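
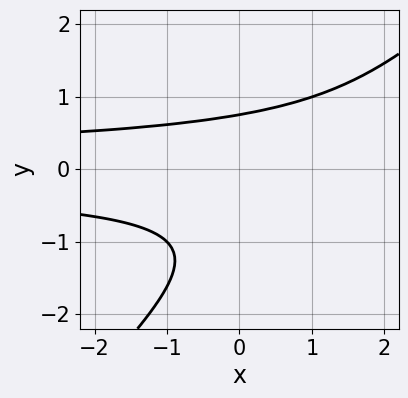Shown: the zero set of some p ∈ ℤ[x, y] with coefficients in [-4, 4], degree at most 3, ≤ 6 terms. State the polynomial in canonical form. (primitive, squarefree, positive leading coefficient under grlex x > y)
deg p = 3. No degree-2 curve has this shape.
Reading off the gridlines: the curve avoids every integer x-axis point in the box.
Solving for integer coefficients yields p as stated.

x*y^2 - y^3 - y^2 + 1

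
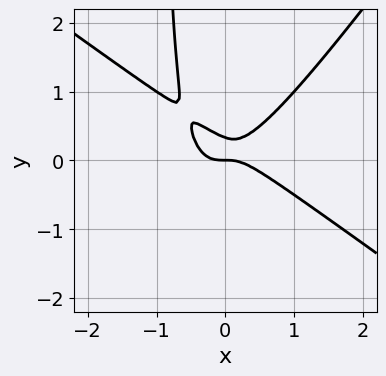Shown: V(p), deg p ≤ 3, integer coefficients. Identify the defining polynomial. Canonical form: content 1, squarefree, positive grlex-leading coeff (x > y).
3*x^3 + 2*x^2*y - 3*x*y^2 - 3*y^2 + y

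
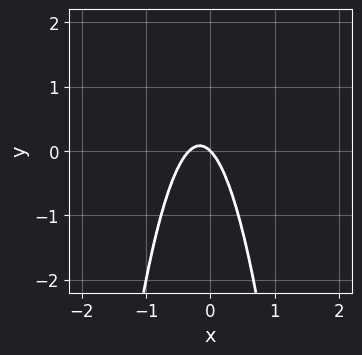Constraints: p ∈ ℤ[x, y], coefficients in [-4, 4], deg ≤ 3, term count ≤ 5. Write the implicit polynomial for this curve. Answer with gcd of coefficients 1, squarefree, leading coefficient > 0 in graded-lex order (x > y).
First, degree: a generic line meets the curve in up to 2 points, so deg p = 2.
Next, against the integer gridlines: one y-axis crossing is at y = 0; it crosses the x-axis at the gridline x = 0.
Finally, these observations pin down the coefficients.

3*x^2 + x + y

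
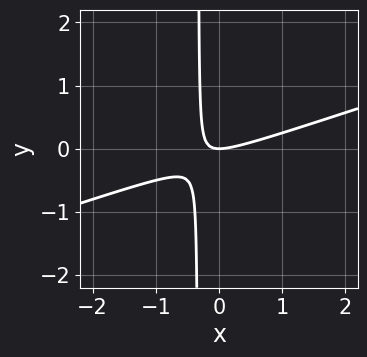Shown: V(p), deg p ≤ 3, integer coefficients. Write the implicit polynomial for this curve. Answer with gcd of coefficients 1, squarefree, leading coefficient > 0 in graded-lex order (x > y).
x^2 - 3*x*y - y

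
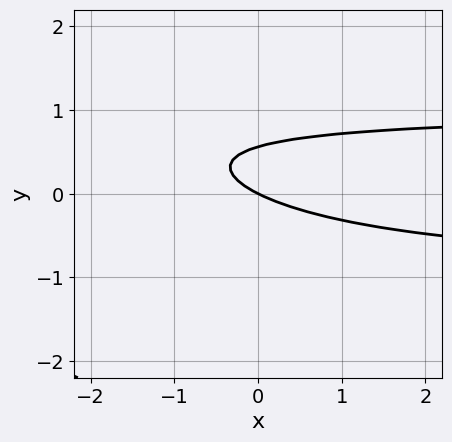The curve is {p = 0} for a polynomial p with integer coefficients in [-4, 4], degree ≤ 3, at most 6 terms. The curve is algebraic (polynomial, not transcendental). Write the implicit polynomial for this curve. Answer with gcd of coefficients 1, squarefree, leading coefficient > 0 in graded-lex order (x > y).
x*y^2 + y^3 + 3*y^2 - x - 2*y

1. Degree: the shape is more complex than any degree-2 curve, so deg p = 3.
2. From the axis intercepts and sections: it crosses the x-axis at the gridline x = 0; one y-axis crossing is at y = 0.
3. These observations pin down the coefficients.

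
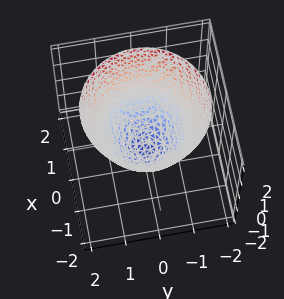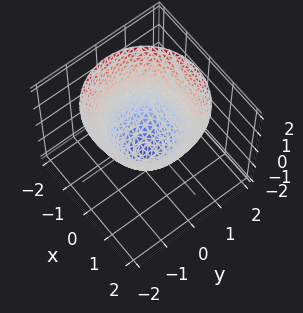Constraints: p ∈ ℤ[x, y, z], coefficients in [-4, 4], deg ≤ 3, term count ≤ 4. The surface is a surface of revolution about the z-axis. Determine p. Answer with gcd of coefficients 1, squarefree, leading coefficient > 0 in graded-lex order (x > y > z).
x^2 + y^2 - z - 1

First, deg p = 2. The shape is more complex than any degree-1 surface.
Next, symmetries: the surface is invariant under rotation about z: p = q(x² + y², z).
Next, against the integer gridlines: it crosses the z-axis at the gridline z = -1; a circular section at z = 1 has radius between 1 and 2.
Finally, matching integer coefficients to the picture gives p. Check: (0, -1, 0) on the y-axis lies on the surface, and p(0, -1, 0) = 0. ✓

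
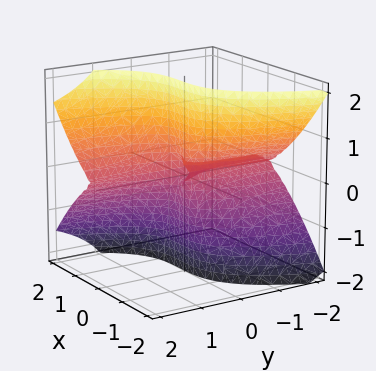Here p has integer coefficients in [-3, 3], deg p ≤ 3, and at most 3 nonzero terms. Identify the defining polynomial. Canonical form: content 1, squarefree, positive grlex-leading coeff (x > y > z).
2*x^3 - 3*y*z^2 - x^2

The degree is 3 — the shape is more complex than any degree-2 surface.
From the visible intercepts: every point of the z-axis in the box is on the surface; every point of the y-axis in the box is on the surface.
Solving for integer coefficients yields p as stated.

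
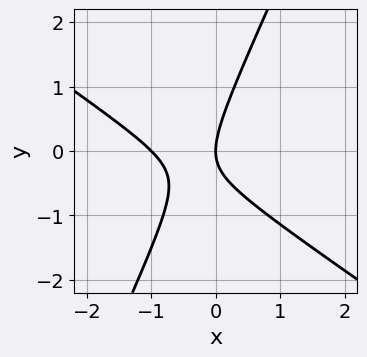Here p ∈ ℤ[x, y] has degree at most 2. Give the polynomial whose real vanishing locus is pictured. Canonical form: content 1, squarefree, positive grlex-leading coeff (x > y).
First, degree: no degree-1 curve has this shape, so deg p = 2.
Next, checking where it meets the axes: the x-axis gridline crossings are at x ∈ {-1, 0}; one y-axis crossing is at y = 0.
Finally, the integer polynomial consistent with all of this is the stated p.

3*x^2 + 3*x*y - 2*y^2 + 3*x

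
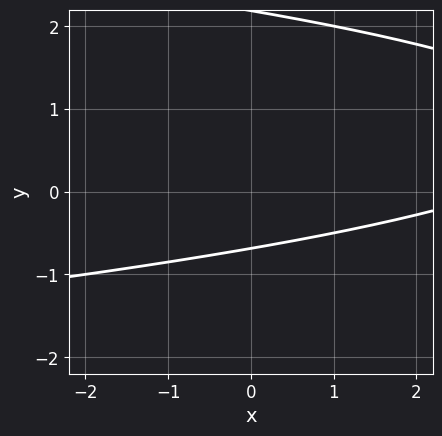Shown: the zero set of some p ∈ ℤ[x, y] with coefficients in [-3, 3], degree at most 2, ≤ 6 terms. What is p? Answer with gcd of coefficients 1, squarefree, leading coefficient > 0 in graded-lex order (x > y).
2*y^2 + x - 3*y - 3

Degree: a generic line meets the curve in up to 2 points, so deg p = 2.
From the axis intercepts and sections: it misses every integer gridline on the x-axis.
Matching integer coefficients to the picture gives p.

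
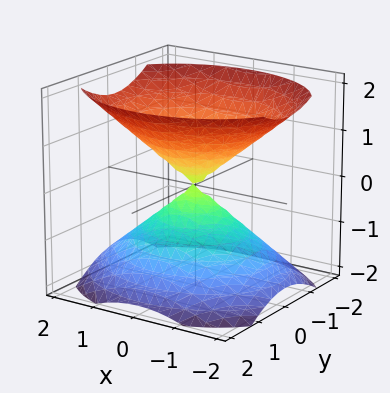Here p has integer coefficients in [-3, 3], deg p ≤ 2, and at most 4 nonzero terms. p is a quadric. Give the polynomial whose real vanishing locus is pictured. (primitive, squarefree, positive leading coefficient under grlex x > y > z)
2*x^2 + 3*y^2 - 3*z^2

First, I count 2 distinct pieces. Treating them together as one polynomial.
Next, deg p = 2. Two nappes meeting at a single point; a quadric.
Then, symmetries: the y ↦ −y reflection is a symmetry, so y appears only in even powers; it's symmetric under z → −z, forcing even powers of z; it's symmetric under x → −x, forcing even powers of x.
Then, checking where it meets the axes: it crosses the z-axis at the gridline z = 0; one y-axis crossing is at y = 0; it meets the x-axis at x = 0 (among the integer gridlines).
Finally, matching integer coefficients to the picture gives p.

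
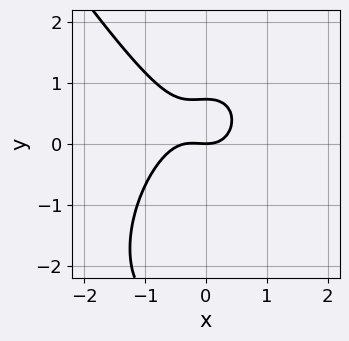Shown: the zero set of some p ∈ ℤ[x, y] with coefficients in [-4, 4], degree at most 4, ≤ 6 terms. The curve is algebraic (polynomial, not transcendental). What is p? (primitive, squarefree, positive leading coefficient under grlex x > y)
First, degree: the shape is more complex than any degree-2 curve, so deg p = 3.
Then, against the integer gridlines: it meets the y-axis at y = 0 (among the integer gridlines); one x-axis crossing is at x = 0.
Finally, the integer polynomial consistent with all of this is the stated p.

3*x^3 + y^3 + x^2 + 2*y^2 - 2*y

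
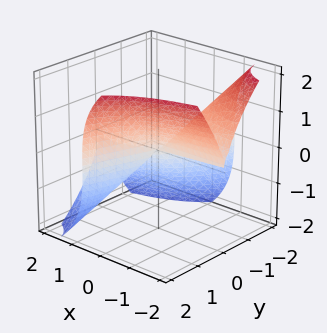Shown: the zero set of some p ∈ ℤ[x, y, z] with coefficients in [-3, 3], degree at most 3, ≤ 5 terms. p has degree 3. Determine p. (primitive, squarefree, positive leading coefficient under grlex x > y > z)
3*x*y^2 - y^3 + z^3

First, the degree is 3 — a generic line meets the surface in up to 3 points.
Next, against the integer gridlines: it crosses the z-axis at the gridline z = 0; every point of the x-axis in the box is on the surface.
Finally, solving for integer coefficients yields p as stated.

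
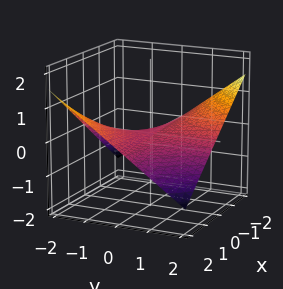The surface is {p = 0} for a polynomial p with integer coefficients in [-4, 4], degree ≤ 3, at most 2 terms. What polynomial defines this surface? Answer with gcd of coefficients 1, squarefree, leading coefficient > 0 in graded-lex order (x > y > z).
deg p = 2.
Observable constraints: one z-axis crossing is at z = 0; the visible x-axis segment lies entirely on the surface.
Putting this together gives p.

x*y + 3*z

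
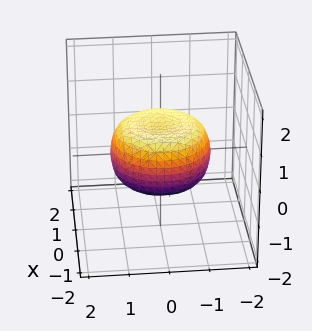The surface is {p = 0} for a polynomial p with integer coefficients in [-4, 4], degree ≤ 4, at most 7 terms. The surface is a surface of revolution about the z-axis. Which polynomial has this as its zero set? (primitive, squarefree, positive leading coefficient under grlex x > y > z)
x^4 + 2*x^2*y^2 + y^4 - x^2 - y^2 + 2*z^2 - 1

1. Degree: no degree-3 surface has this shape, so deg p = 4.
2. Symmetry: every cross-section ⟂ z is a circle, so x, y appear only via x² + y².
3. Checking where it meets the axes: a circular section at z = 0 has radius between 1 and 2.
4. These observations pin down the coefficients.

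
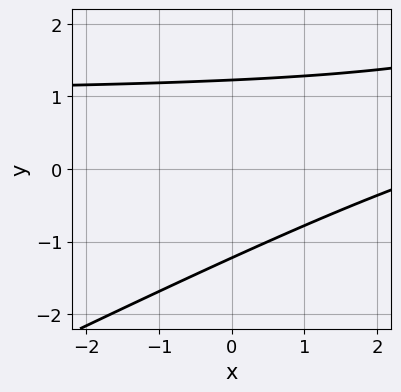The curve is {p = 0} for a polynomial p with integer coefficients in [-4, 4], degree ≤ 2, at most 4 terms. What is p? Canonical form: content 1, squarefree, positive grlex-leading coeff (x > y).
1. The degree is 2 — no degree-1 curve has this shape.
2. Checking where it meets the axes: it misses every integer gridline on the x-axis.
3. Fitting integer coefficients to these (and the overall shape) gives p.

x*y - 2*y^2 - x + 3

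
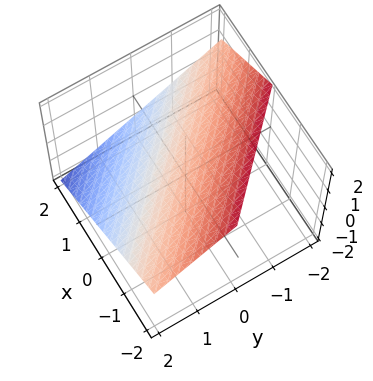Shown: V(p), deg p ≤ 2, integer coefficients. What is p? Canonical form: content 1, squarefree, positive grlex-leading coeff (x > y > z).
2*x + 2*y + 3*z - 2

1. The degree is 1 — the surface is flat (a plane).
2. From the visible intercepts: it crosses the x-axis at the gridline x = 1; it crosses the y-axis at the gridline y = 1.
3. These observations pin down the coefficients.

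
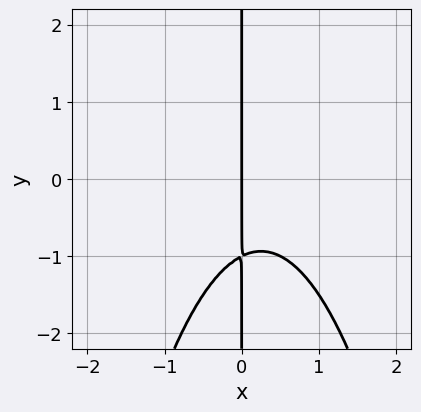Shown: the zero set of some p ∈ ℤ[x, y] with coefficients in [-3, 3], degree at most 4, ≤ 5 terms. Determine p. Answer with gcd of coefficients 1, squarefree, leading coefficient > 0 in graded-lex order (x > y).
(a) deg p = 3.
(b) From the visible intercepts: every point of the y-axis in the box is on the curve; it crosses the x-axis at the gridline x = 0.
(c) Fitting integer coefficients to these (and the overall shape) gives p.

2*x^3 - x^2 + 2*x*y + 2*x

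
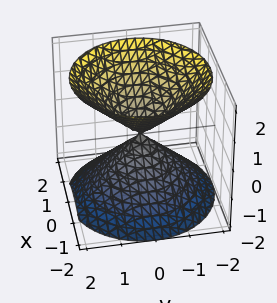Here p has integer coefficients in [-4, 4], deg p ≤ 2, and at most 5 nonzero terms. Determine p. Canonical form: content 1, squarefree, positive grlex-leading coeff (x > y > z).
x^2 + y^2 - z^2

(a) The picture has 2 separate pieces.
(b) The degree is 2 — two nappes meeting at a single point; a quadric.
(c) Symmetries: the z ↦ −z reflection is a symmetry, so z appears only in even powers; the z-axis is an axis of rotation, so x and y enter only as x² + y².
(d) From the visible intercepts: a circular section at z = 1 has radius exactly 1; it crosses the x-axis at the gridline x = 0; it crosses the z-axis at the gridline z = 0.
(e) Assembling these constraints gives the stated polynomial.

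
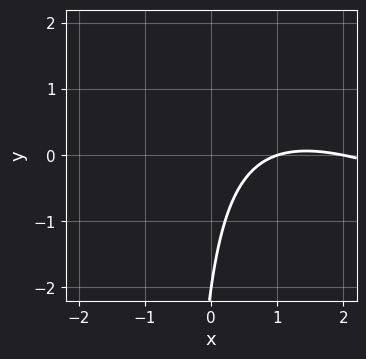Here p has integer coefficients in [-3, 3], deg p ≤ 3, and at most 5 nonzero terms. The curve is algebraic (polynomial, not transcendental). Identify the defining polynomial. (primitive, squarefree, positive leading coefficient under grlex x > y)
(a) deg p = 2.
(b) Reading off the gridlines: it meets the y-axis at y = -2 (among the integer gridlines); the x-axis gridline crossings are at x ∈ {1, 2}.
(c) Assembling these constraints gives the stated polynomial.

x^2 + 2*x*y - 3*x + y + 2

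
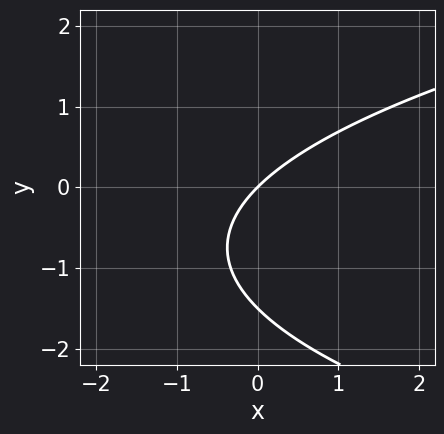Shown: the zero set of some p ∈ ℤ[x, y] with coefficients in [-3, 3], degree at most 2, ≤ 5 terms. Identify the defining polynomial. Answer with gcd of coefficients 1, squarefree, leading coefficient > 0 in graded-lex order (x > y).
2*y^2 - 3*x + 3*y

The degree is 2 — no degree-1 curve has this shape.
From the visible intercepts: it meets the x-axis at x = 0 (among the integer gridlines); it crosses the y-axis at the gridline y = 0.
Solving for integer coefficients yields p as stated.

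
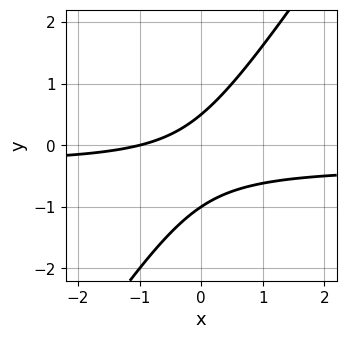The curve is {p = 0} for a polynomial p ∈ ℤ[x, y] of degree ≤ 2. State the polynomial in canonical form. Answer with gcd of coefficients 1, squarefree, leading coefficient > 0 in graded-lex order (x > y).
3*x*y - 2*y^2 + x - y + 1

1. The degree is 2 — a generic line meets the curve in up to 2 points.
2. From the axis intercepts and sections: it meets the x-axis at x = -1 (among the integer gridlines); one y-axis crossing is at y = -1.
3. Putting this together gives p.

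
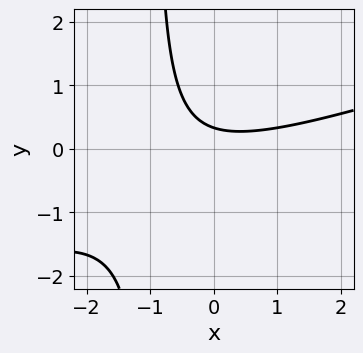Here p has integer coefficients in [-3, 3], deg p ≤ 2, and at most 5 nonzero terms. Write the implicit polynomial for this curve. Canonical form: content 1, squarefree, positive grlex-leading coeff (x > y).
x^2 - 3*x*y - 3*y + 1

1. The degree is 2 — the shape is more complex than any degree-1 curve.
2. Checking where it meets the axes: it misses every integer gridline on the x-axis.
3. Matching integer coefficients to the picture gives p.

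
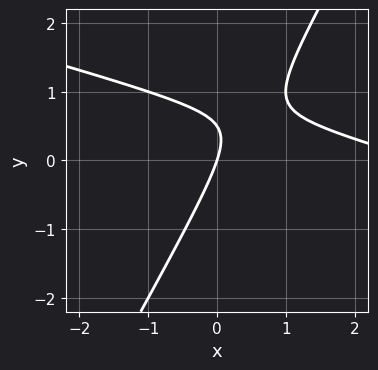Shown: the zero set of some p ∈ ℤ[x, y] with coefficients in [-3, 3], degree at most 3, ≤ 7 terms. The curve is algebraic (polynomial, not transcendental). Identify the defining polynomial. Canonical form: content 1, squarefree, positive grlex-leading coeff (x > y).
1. deg p = 2. A generic line meets the curve in up to 2 points.
2. Against the integer gridlines: it meets the y-axis at y = 0 (among the integer gridlines); one x-axis crossing is at x = 0.
3. Assembling these constraints gives the stated polynomial.

x^2 + 3*x*y - 2*y^2 - 3*x + y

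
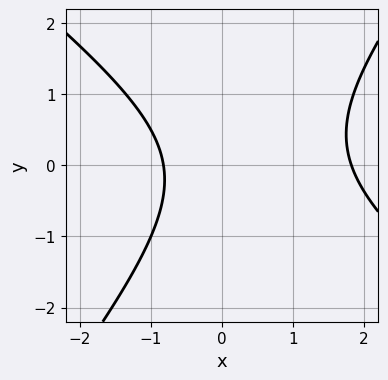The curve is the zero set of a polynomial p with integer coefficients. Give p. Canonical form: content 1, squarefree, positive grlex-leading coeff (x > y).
2*x^2 + x*y - 2*y^2 - 2*x - 3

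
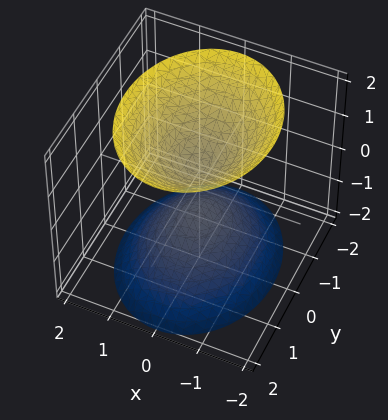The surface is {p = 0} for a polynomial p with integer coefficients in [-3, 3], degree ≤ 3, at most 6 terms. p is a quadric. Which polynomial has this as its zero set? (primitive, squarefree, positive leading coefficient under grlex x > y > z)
3*x^2 + 2*y^2 - 2*z^2 + 1

1. The picture has 2 separate pieces. Treating them together as one polynomial.
2. Degree: two separate bowl-shaped sheets opening away from each other; a quadric, so deg p = 2.
3. Symmetries: mirror symmetry x ↦ −x ⇒ only even powers of x; mirror symmetry z ↦ −z ⇒ only even powers of z; the y ↦ −y reflection is a symmetry, so y appears only in even powers.
4. From the axis intercepts and sections: it misses every integer gridline on the y-axis; it misses every integer gridline on the x-axis.
5. Fitting integer coefficients to these (and the overall shape) gives p.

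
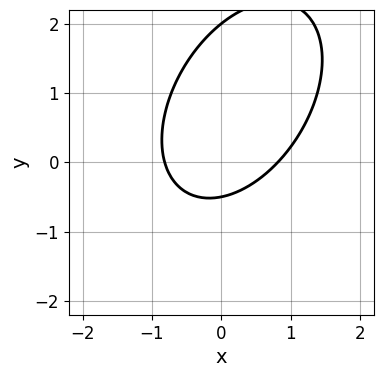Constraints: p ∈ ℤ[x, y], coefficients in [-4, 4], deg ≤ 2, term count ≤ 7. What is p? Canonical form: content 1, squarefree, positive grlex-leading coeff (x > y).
(a) deg p = 2. No degree-1 curve has this shape.
(b) Against the integer gridlines: it meets the y-axis at y = 2 (among the integer gridlines).
(c) Putting this together gives p.

3*x^2 - 2*x*y + 2*y^2 - 3*y - 2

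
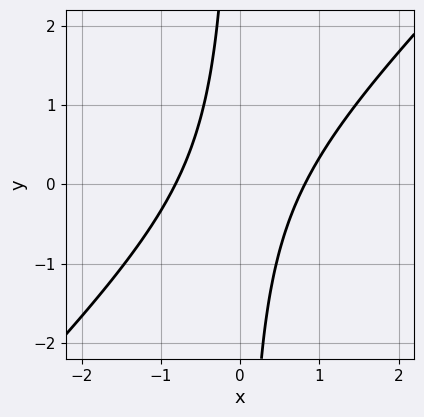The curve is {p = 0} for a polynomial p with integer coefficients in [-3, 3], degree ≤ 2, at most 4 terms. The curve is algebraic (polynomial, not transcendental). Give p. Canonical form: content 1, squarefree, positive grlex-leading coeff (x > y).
3*x^2 - 3*x*y - 2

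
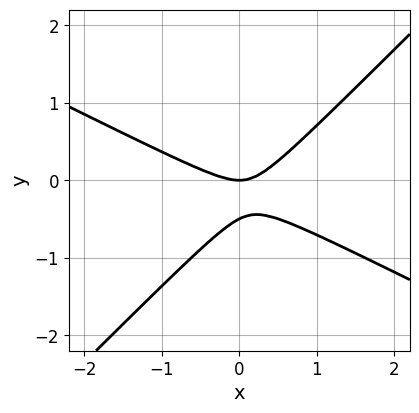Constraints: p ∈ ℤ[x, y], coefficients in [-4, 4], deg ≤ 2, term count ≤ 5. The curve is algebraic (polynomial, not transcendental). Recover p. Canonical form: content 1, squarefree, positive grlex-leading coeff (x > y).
1. deg p = 2.
2. Reading off the gridlines: it crosses the y-axis at the gridline y = 0; it meets the x-axis at x = 0 (among the integer gridlines).
3. These observations pin down the coefficients.

x^2 + x*y - 2*y^2 - y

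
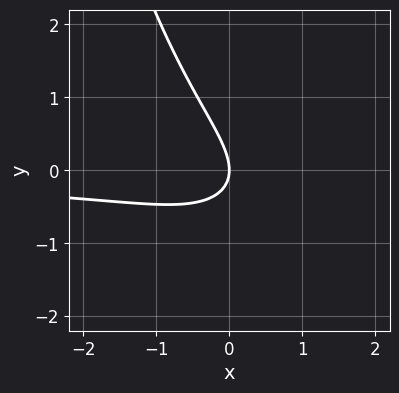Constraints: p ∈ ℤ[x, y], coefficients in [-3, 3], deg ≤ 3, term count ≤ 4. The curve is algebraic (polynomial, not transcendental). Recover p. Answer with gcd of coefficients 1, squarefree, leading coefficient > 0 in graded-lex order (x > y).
2*x^2*y - 3*x*y - 3*y^2 - 3*x

The degree is 3 — no degree-2 curve has this shape.
Against the integer gridlines: it meets the x-axis at x = 0 (among the integer gridlines); it meets the y-axis at y = 0 (among the integer gridlines).
The integer polynomial consistent with all of this is the stated p.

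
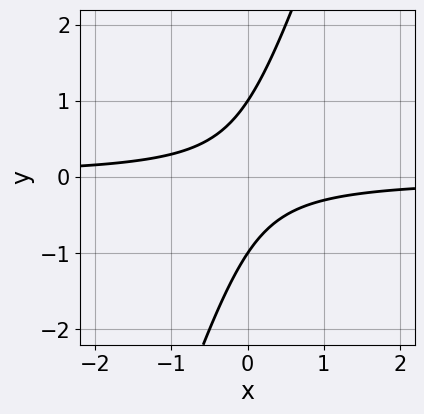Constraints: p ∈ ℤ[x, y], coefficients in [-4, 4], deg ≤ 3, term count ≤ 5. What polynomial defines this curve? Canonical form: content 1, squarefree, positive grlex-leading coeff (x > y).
First, the degree is 2 — a generic line meets the curve in up to 2 points.
Next, from the axis intercepts and sections: no x-intercept at any integer in the box; among the integer gridlines, it crosses the y-axis at y ∈ {-1, 1}.
Finally, together with the visible shape, these determine p as stated.

3*x*y - y^2 + 1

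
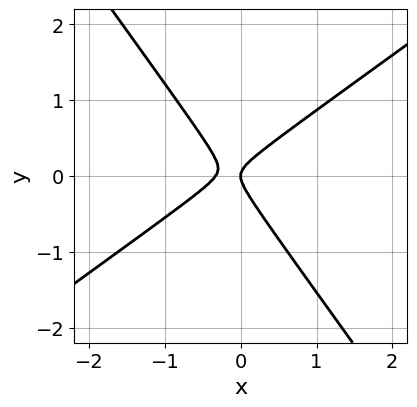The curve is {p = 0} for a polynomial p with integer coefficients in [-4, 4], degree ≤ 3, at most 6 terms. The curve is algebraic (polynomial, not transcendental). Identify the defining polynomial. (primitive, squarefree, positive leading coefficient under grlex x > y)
3*x^2 - 2*x*y - 3*y^2 + x

First, degree: no degree-1 curve has this shape, so deg p = 2.
Next, from the axis intercepts and sections: it meets the y-axis at y = 0 (among the integer gridlines); it meets the x-axis at x = 0 (among the integer gridlines).
Finally, together with the visible shape, these determine p as stated.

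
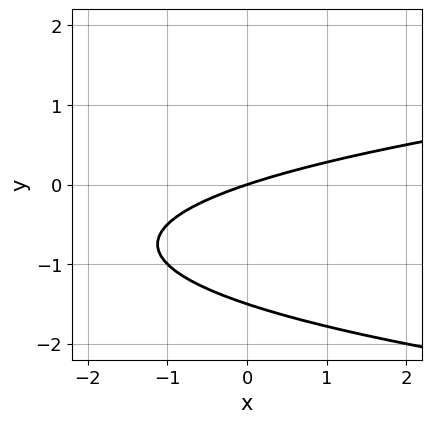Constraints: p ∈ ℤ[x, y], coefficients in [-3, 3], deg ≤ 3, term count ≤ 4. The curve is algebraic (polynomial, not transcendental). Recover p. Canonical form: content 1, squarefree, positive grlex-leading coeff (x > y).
2*y^2 - x + 3*y

First, deg p = 2. No degree-1 curve has this shape.
Then, reading off the gridlines: one x-axis crossing is at x = 0; one y-axis crossing is at y = 0.
Finally, together with the visible shape, these determine p as stated.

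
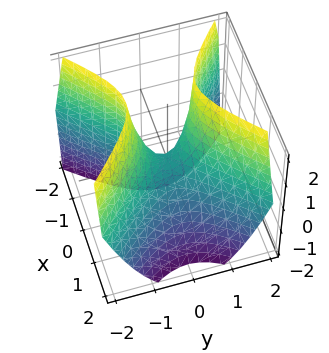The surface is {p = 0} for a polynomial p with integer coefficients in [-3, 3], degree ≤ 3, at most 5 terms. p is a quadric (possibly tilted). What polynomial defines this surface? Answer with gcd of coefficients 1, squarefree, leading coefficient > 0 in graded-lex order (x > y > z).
2*x^2 + x*z - 2*y^2 + z

(a) The degree is 2 — a generic line meets the surface in up to 2 points.
(b) Observable constraints: one y-axis crossing is at y = 0; one x-axis crossing is at x = 0; it crosses the z-axis at the gridline z = 0.
(c) Assembling these constraints gives the stated polynomial.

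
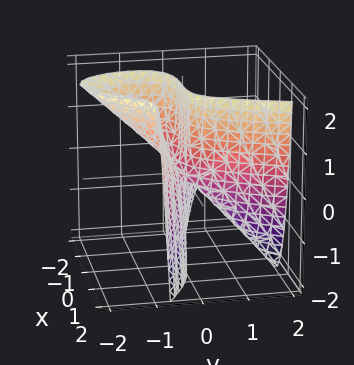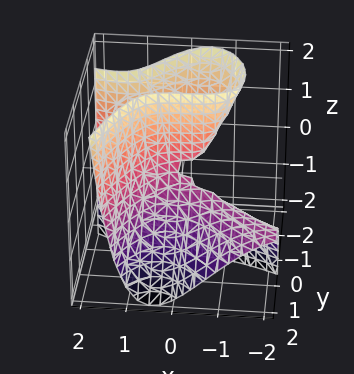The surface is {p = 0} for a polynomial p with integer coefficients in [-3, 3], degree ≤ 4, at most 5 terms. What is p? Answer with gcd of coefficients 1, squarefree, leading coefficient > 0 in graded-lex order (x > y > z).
x^3 + 2*x^2*y + x*y*z - 3*y^2 - 3*y*z

(a) The degree is 3 — no degree-2 surface has this shape.
(b) Reading off the gridlines: the visible z-axis segment lies entirely on the surface; one x-axis crossing is at x = 0.
(c) Putting this together gives p.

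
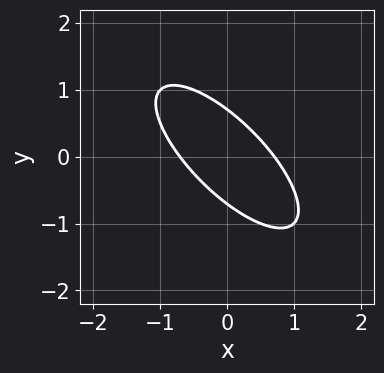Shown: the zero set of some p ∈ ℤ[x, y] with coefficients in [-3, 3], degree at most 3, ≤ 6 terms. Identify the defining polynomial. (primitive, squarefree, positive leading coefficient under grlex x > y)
2*x^2 + 3*x*y + 2*y^2 - 1

(a) Degree: a generic line meets the curve in up to 2 points, so deg p = 2.
(b) Solving for integer coefficients yields p as stated.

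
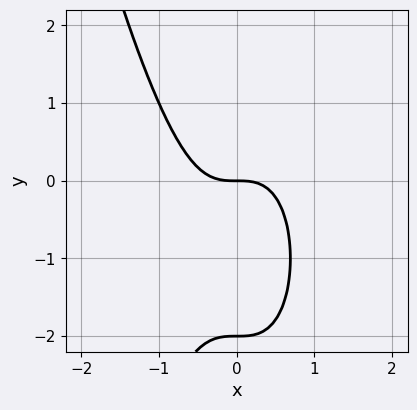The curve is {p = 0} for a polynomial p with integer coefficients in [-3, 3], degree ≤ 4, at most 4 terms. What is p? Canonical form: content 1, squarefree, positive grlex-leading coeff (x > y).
3*x^3 + y^2 + 2*y

Degree: a generic line meets the curve in up to 3 points, so deg p = 3.
Observable constraints: it crosses the x-axis at the gridline x = 0; among the integer gridlines, it crosses the y-axis at y ∈ {-2, 0}.
Matching integer coefficients to the picture gives p.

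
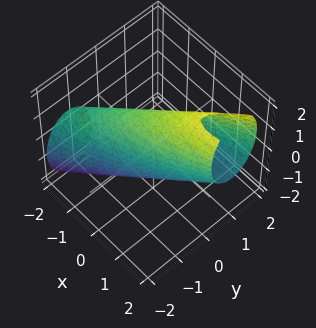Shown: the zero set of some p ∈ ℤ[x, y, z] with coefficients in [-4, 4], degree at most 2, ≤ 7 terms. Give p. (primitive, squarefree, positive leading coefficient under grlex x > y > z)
x^2 - 3*x*y - x*z + 3*y^2 + z^2 - 2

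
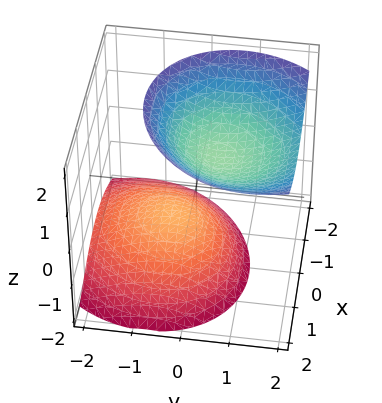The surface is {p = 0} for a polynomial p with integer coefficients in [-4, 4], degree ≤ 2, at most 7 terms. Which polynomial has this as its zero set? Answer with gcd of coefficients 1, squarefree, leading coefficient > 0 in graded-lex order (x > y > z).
There are 2 components.
deg p = 2.
Observable constraints: among the integer gridlines, it crosses the z-axis at z ∈ {-1, 1}; the surface avoids every integer y-axis point in the box.
Together with the visible shape, these determine p as stated.

3*x^2 - x*y + 3*y^2 - 3*y*z - 3*z^2 + 3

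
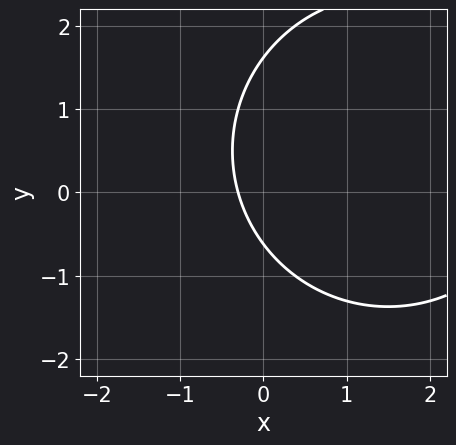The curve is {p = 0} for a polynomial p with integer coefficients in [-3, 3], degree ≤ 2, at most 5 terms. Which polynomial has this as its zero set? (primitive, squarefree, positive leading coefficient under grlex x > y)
x^2 + y^2 - 3*x - y - 1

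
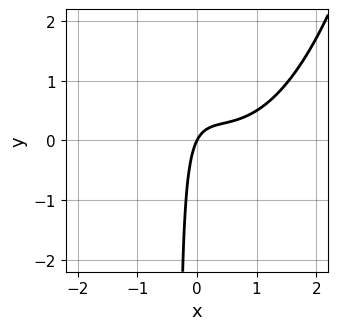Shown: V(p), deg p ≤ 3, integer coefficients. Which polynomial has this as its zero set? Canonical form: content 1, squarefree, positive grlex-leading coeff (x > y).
2*x^3 - 2*x^2 - 3*x*y + 2*x - y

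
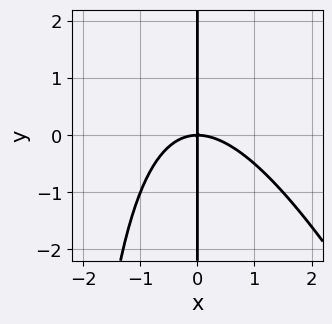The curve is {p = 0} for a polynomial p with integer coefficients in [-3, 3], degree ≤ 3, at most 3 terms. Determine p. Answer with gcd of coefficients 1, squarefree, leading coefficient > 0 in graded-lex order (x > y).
Degree: the shape is more complex than any degree-2 curve, so deg p = 3.
Checking where it meets the axes: every point of the y-axis in the box is on the curve; it meets the x-axis at x = 0 (among the integer gridlines).
Solving for integer coefficients yields p as stated.

2*x^3 + x^2*y + 3*x*y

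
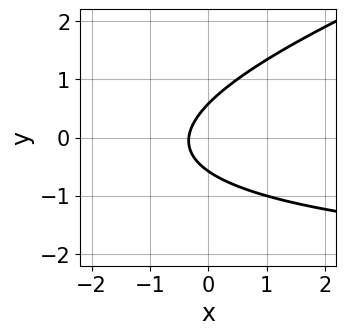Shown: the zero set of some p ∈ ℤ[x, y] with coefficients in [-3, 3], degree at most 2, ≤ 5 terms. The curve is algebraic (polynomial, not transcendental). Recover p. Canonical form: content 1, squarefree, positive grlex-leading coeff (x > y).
x*y - 3*y^2 + 3*x + 1

(a) Degree: a generic line meets the curve in up to 2 points, so deg p = 2.
(b) Putting this together gives p.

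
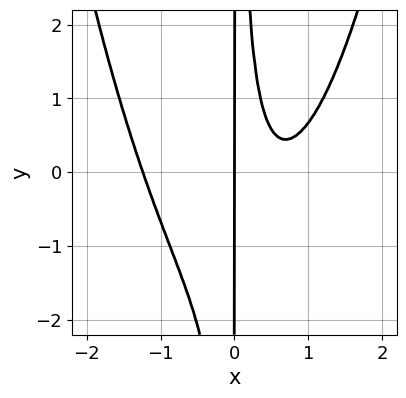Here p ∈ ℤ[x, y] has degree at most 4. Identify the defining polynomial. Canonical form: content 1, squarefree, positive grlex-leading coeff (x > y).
3*x^4 - 3*x^2*y - 3*x^2 + 2*x

1. Degree: the shape is more complex than any degree-3 curve, so deg p = 4.
2. Checking where it meets the axes: it meets the x-axis at x = 0 (among the integer gridlines); the visible y-axis segment lies entirely on the curve.
3. Assembling these constraints gives the stated polynomial.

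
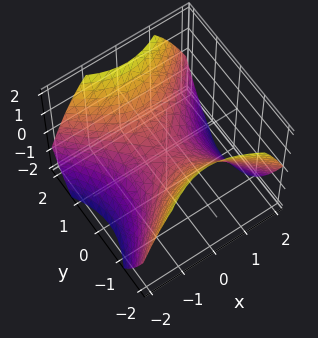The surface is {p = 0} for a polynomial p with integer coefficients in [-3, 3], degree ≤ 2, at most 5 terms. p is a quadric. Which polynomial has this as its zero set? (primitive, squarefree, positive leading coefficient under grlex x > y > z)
(a) The degree is 2 — a saddle surface; a quadric.
(b) Symmetries: it's symmetric under y → −y, forcing even powers of y; the x ↦ −x reflection is a symmetry, so x appears only in even powers.
(c) Observable constraints: it crosses the z-axis at the gridline z = 0; one y-axis crossing is at y = 0.
(d) Fitting integer coefficients to these (and the overall shape) gives p.

2*x^2 - 2*y^2 + 3*z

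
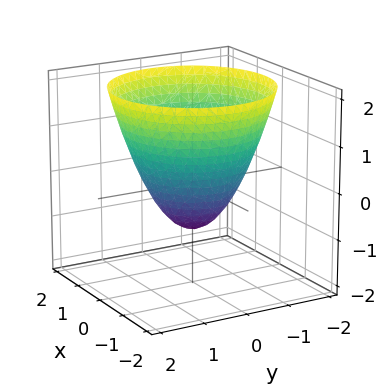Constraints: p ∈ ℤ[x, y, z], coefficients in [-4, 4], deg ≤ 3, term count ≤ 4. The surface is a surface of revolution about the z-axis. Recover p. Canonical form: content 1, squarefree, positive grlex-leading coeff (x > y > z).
x^2 + y^2 - z - 1

Degree: the shape is more complex than any degree-1 surface, so deg p = 2.
By symmetry, every cross-section ⟂ z is a circle, so x, y appear only via x² + y².
Observable constraints: the x-axis gridline crossings are at x ∈ {-1, 1}; the y-axis gridline crossings are at y ∈ {-1, 1}; a circular section at z = 2 has radius between 1 and 2.
Matching integer coefficients to the picture gives p. Check: (0, 0, -1) on the z-axis lies on the surface, and p(0, 0, -1) = 0. ✓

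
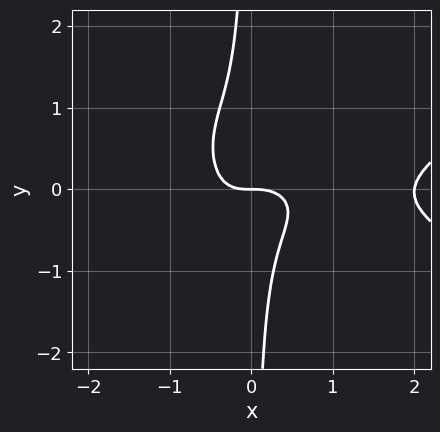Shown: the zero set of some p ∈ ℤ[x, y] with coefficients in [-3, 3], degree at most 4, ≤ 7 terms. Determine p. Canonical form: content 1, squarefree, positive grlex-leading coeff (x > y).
x^4 - 2*x^2*y^2 - 2*x^3 - 3*x*y^2 - y

(a) The degree is 4 — a generic line meets the curve in up to 4 points.
(b) Checking where it meets the axes: it crosses the y-axis at the gridline y = 0; among the integer gridlines, it crosses the x-axis at x ∈ {0, 2}.
(c) Putting this together gives p.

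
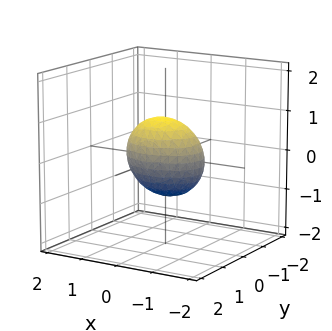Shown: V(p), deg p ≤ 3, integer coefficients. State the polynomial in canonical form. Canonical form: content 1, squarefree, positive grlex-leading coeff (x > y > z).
1. The degree is 2 — a generic line meets the surface in up to 2 points.
2. Checking where it meets the axes: the z-axis gridline crossings are at z ∈ {-1, 1}; the x-axis gridline crossings are at x ∈ {-1, 1}.
3. Together with the visible shape, these determine p as stated.

2*x^2 + 3*y^2 - y*z + 2*z^2 - 2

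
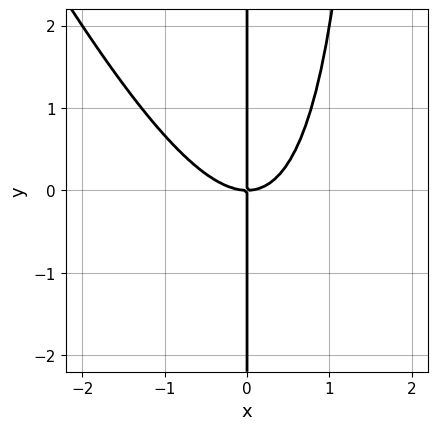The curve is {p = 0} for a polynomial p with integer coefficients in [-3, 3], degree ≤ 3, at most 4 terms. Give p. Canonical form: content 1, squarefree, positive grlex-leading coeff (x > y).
1. deg p = 3. The shape is more complex than any degree-2 curve.
2. Observable constraints: it crosses the x-axis at the gridline x = 0; the visible y-axis segment lies entirely on the curve.
3. Together with the visible shape, these determine p as stated.

2*x^3 + x^2*y - 2*x*y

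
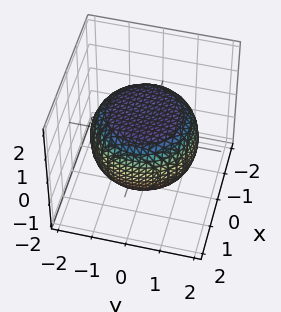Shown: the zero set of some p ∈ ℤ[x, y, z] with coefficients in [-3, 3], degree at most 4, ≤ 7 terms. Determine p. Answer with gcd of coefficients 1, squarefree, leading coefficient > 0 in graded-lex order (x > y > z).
x^4 + 2*x^2*y^2 + y^4 - x^2 - y^2 + 3*z^2 - 3

(a) Degree: a generic line meets the surface in up to 4 points, so deg p = 4.
(b) Symmetries: rotational symmetry about the z-axis ⇒ p depends on x, y only through x² + y².
(c) Reading off the gridlines: among the integer gridlines, it crosses the z-axis at z ∈ {-1, 1}; a circular section at z = 0 has radius between 1 and 2.
(d) The integer polynomial consistent with all of this is the stated p.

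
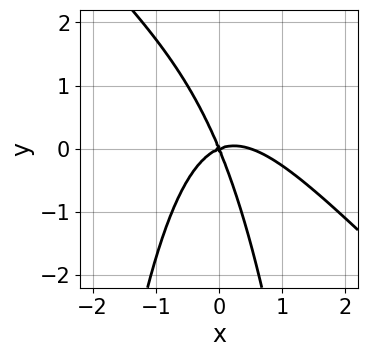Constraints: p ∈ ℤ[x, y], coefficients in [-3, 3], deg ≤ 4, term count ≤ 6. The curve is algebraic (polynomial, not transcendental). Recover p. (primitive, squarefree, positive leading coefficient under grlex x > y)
2*x^3 + 2*x^2*y - x^2 + 2*x*y + y^2

deg p = 3. The shape is more complex than any degree-2 curve.
From the axis intercepts and sections: one y-axis crossing is at y = 0; it meets the x-axis at x = 0 (among the integer gridlines).
Matching integer coefficients to the picture gives p.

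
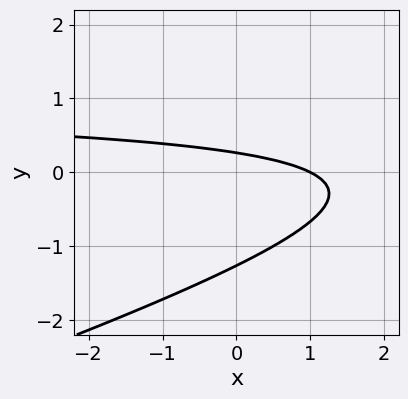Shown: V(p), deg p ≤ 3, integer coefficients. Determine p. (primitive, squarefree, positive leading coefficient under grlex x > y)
x*y - 3*y^2 - x - 3*y + 1

First, deg p = 2.
Next, from the visible intercepts: it meets the x-axis at x = 1 (among the integer gridlines).
Finally, solving for integer coefficients yields p as stated.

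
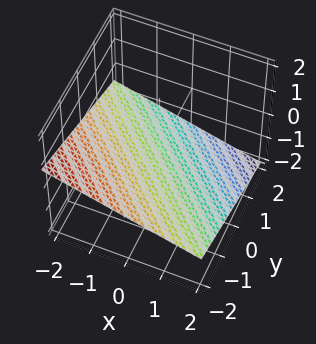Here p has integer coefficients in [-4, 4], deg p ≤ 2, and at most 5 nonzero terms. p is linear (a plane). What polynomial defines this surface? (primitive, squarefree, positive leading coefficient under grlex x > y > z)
x + y + 3*z + 2

1. Degree: the surface is flat (a plane), so deg p = 1.
2. Reading off the gridlines: one y-axis crossing is at y = -2; it meets the x-axis at x = -2 (among the integer gridlines).
3. Together with the visible shape, these determine p as stated.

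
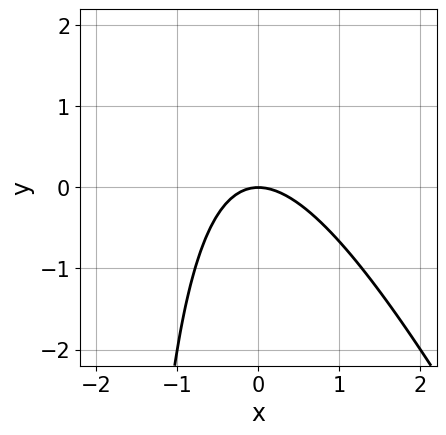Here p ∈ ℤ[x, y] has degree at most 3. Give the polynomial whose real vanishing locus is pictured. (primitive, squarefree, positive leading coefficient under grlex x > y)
2*x^2 + x*y + 2*y

1. The degree is 2 — the shape is more complex than any degree-1 curve.
2. Checking where it meets the axes: one y-axis crossing is at y = 0; one x-axis crossing is at x = 0.
3. Putting this together gives p.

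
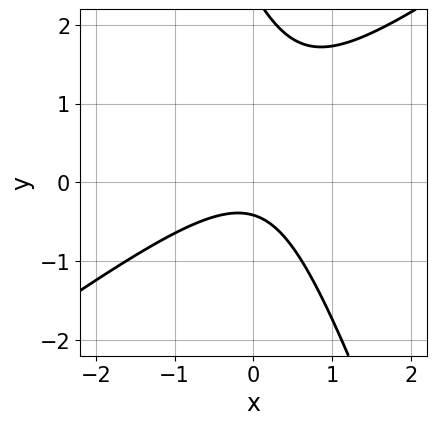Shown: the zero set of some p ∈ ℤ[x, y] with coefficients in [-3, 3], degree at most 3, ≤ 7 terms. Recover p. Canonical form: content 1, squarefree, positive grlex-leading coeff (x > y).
2*x^2 - 2*x*y - y^2 + 2*y + 1

(a) deg p = 2.
(b) Observable constraints: it misses every integer gridline on the x-axis.
(c) Matching integer coefficients to the picture gives p.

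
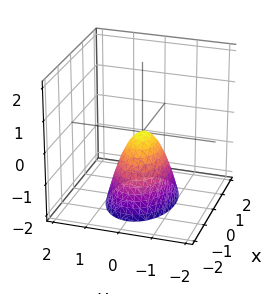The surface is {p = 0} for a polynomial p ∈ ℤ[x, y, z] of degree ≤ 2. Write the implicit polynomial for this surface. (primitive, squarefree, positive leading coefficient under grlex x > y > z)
x^2 + 2*y^2 + z

(a) Degree: a single bowl opening along one axis; a quadric, so deg p = 2.
(b) Symmetries: it's symmetric under y → −y, forcing even powers of y; the x ↦ −x reflection is a symmetry, so x appears only in even powers.
(c) From the axis intercepts and sections: one x-axis crossing is at x = 0; one z-axis crossing is at z = 0; it crosses the y-axis at the gridline y = 0.
(d) Solving for integer coefficients yields p as stated.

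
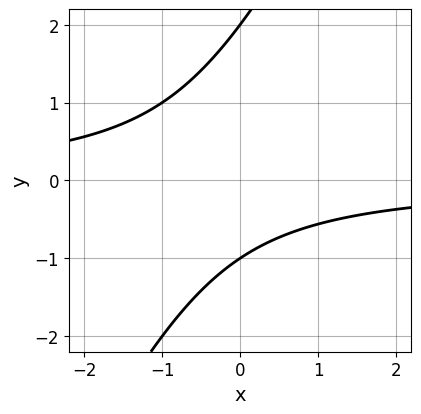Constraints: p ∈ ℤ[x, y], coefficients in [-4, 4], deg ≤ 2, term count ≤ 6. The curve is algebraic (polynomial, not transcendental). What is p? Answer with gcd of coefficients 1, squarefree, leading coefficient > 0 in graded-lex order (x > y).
2*x*y - y^2 + y + 2

1. Degree: no degree-1 curve has this shape, so deg p = 2.
2. Reading off the gridlines: the curve avoids every integer x-axis point in the box; the y-axis gridline crossings are at y ∈ {-1, 2}.
3. Matching integer coefficients to the picture gives p.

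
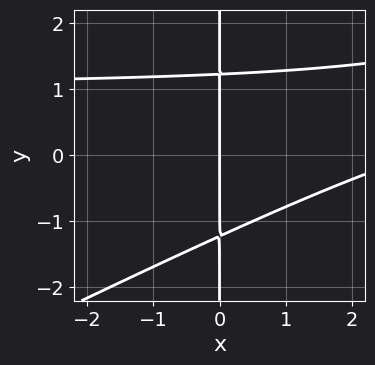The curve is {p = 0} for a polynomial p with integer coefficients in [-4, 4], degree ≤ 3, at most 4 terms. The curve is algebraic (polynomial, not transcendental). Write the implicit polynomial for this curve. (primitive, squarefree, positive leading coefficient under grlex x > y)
x^2*y - 2*x*y^2 - x^2 + 3*x

(a) The degree is 3 — a generic line meets the curve in up to 3 points.
(b) Reading off the gridlines: the visible y-axis segment lies entirely on the curve; one x-axis crossing is at x = 0.
(c) Assembling these constraints gives the stated polynomial.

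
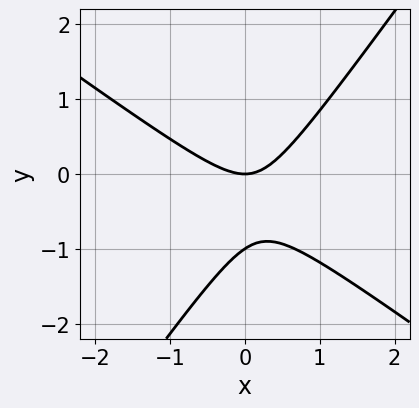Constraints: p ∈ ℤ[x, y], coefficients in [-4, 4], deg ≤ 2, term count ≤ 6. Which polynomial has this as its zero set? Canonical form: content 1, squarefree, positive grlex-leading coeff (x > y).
3*x^2 + 2*x*y - 3*y^2 - 3*y

First, deg p = 2.
Then, from the axis intercepts and sections: one x-axis crossing is at x = 0; among the integer gridlines, it crosses the y-axis at y ∈ {-1, 0}.
Finally, the integer polynomial consistent with all of this is the stated p.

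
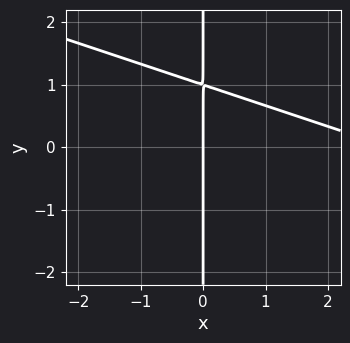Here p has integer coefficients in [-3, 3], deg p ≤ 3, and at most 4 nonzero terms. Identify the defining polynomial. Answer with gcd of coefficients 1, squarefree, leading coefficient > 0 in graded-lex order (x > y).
First, the degree is 2 — no degree-1 curve has this shape.
Next, observable constraints: it meets the x-axis at x = 0 (among the integer gridlines); the visible y-axis segment lies entirely on the curve.
Finally, the integer polynomial consistent with all of this is the stated p.

x^2 + 3*x*y - 3*x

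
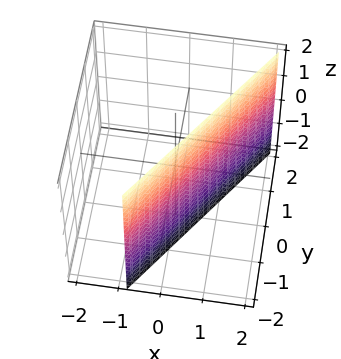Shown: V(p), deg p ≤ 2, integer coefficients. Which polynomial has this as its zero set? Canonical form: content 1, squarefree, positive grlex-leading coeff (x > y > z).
3*x - 2*y - 2

The degree is 1 — every cross-section is a straight line — this is a plane.
Checking where it meets the axes: it misses every integer gridline on the z-axis; it meets the y-axis at y = -1 (among the integer gridlines).
Solving for integer coefficients yields p as stated.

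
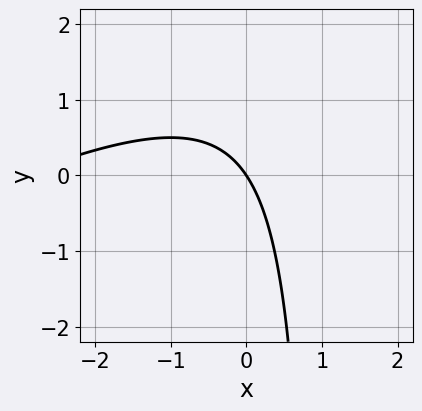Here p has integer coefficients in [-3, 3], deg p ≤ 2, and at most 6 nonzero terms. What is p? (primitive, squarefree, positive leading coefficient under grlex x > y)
x^2 - 2*x*y + 3*x + 2*y

Degree: the shape is more complex than any degree-1 curve, so deg p = 2.
From the visible intercepts: it crosses the y-axis at the gridline y = 0; one x-axis crossing is at x = 0.
Putting this together gives p.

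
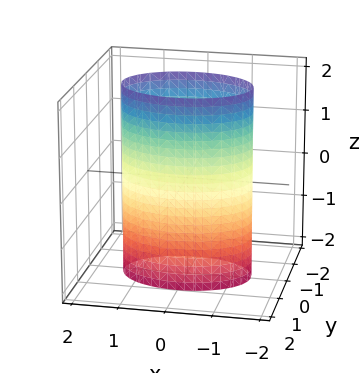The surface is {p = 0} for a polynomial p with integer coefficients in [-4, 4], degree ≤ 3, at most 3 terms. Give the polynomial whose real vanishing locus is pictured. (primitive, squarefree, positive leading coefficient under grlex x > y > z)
x^2 + 2*y^2 - 2

deg p = 2.
Symmetries: the z ↦ −z reflection is a symmetry, so z appears only in even powers; mirror symmetry y ↦ −y ⇒ only even powers of y; it's symmetric under x → −x, forcing even powers of x.
Reading off the gridlines: the y-axis gridline crossings are at y ∈ {-1, 1}; no z-intercept at any integer in the box.
The integer polynomial consistent with all of this is the stated p.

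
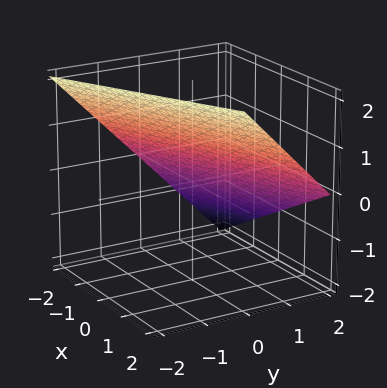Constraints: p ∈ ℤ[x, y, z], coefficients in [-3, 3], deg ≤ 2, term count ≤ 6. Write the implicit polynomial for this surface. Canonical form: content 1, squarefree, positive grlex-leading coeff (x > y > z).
Degree: every cross-section is a straight line — this is a plane, so deg p = 1.
Observable constraints: one x-axis crossing is at x = -2; one y-axis crossing is at y = 1; one z-axis crossing is at z = 1.
Solving for integer coefficients yields p as stated.

x - 2*y - 2*z + 2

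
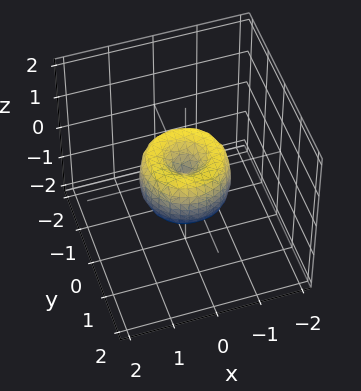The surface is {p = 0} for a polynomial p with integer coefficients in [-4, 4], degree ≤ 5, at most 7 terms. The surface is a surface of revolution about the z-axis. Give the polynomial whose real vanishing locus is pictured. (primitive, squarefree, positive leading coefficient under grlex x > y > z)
2*x^4 + 4*x^2*y^2 + 2*y^4 - 2*x^2 - 2*y^2 + z^2

deg p = 4. A generic line meets the surface in up to 4 points.
Symmetries: every cross-section ⟂ z is a circle, so x, y appear only via x² + y².
From the axis intercepts and sections: among the integer gridlines, it crosses the y-axis at y ∈ {-1, 0, 1}; a circular section at z = 0 has radius exactly 1.
Putting this together gives p. Check: (1, 0, 0) on the x-axis lies on the surface, and p(1, 0, 0) = 0. ✓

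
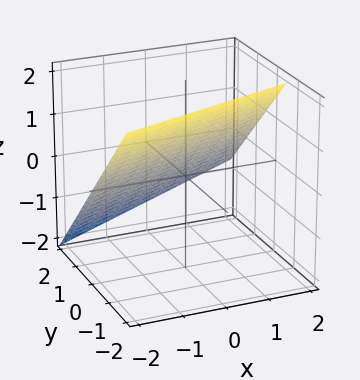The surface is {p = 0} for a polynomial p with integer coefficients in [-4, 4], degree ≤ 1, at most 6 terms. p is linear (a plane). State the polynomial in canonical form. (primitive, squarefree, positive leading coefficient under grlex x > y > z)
Degree: the surface is flat (a plane), so deg p = 1.
From the axis intercepts and sections: one x-axis crossing is at x = -2.
These observations pin down the coefficients.

x - 3*y - 3*z + 2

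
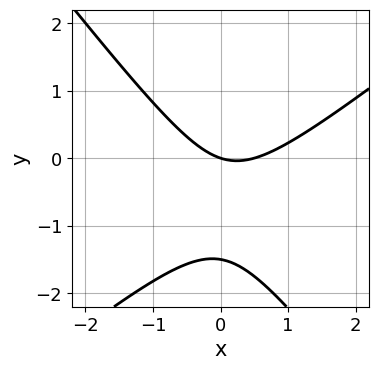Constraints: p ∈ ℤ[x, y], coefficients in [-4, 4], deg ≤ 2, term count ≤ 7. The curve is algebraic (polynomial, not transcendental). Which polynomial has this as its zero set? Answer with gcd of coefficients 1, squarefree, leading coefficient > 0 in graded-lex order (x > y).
deg p = 2. The shape is more complex than any degree-1 curve.
Against the integer gridlines: it meets the y-axis at y = 0 (among the integer gridlines); one x-axis crossing is at x = 0.
The integer polynomial consistent with all of this is the stated p.

2*x^2 - x*y - 2*y^2 - x - 3*y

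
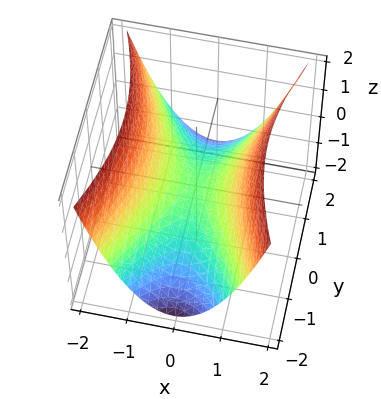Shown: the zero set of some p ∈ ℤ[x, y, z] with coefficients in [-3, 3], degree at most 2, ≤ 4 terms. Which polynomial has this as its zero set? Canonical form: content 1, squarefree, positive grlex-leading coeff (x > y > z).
3*x^2 - y^2 - 3*z

1. The degree is 2 — a saddle surface; a quadric.
2. Symmetries: the y ↦ −y reflection is a symmetry, so y appears only in even powers; it's symmetric under x → −x, forcing even powers of x.
3. From the axis intercepts and sections: one y-axis crossing is at y = 0; one x-axis crossing is at x = 0; one z-axis crossing is at z = 0.
4. These observations pin down the coefficients.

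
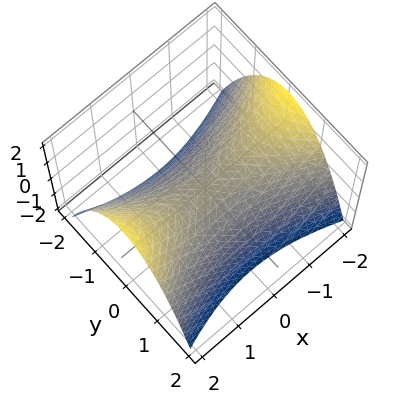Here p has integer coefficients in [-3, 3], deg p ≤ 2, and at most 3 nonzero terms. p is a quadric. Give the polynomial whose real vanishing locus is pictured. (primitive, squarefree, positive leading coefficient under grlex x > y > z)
First, degree: a hyperbolic paraboloid; a quadric, so deg p = 2.
Next, symmetries: the x ↦ −x reflection is a symmetry, so x appears only in even powers; the y ↦ −y reflection is a symmetry, so y appears only in even powers.
Next, against the integer gridlines: one z-axis crossing is at z = 0; it meets the x-axis at x = 0 (among the integer gridlines).
Finally, these observations pin down the coefficients.

x^2 - 3*y^2 - 3*z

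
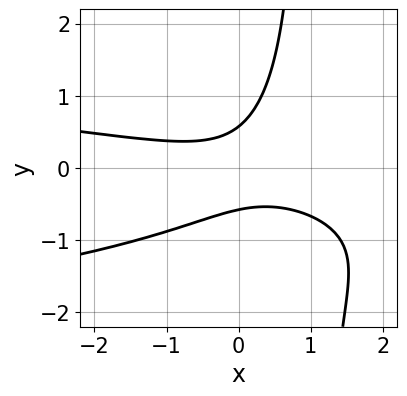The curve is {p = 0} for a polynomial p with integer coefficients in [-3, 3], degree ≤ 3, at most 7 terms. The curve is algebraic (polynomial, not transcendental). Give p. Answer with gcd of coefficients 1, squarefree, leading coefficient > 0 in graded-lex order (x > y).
3*x*y^2 + x^2 + 3*x*y - 3*y^2 + 1

First, deg p = 3. No degree-2 curve has this shape.
Then, against the integer gridlines: the curve avoids every integer x-axis point in the box.
Finally, solving for integer coefficients yields p as stated.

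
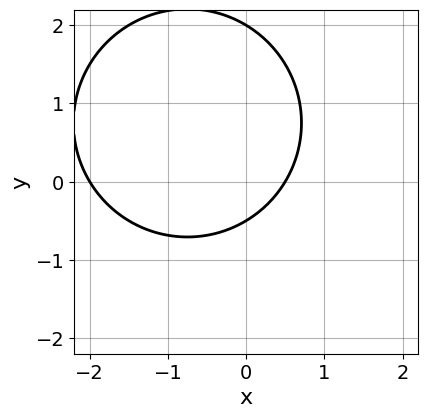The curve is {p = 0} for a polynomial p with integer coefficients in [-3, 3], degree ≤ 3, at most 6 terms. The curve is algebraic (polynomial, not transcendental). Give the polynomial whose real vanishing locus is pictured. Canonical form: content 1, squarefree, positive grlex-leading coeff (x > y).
deg p = 2. No degree-1 curve has this shape.
From the axis intercepts and sections: one y-axis crossing is at y = 2; it meets the x-axis at x = -2 (among the integer gridlines).
Matching integer coefficients to the picture gives p.

2*x^2 + 2*y^2 + 3*x - 3*y - 2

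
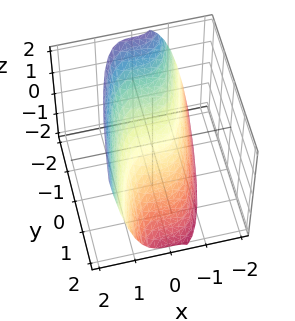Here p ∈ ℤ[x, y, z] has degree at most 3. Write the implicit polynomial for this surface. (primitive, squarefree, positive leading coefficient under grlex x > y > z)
x^3 - y - z

(a) deg p = 3. A generic line meets the surface in up to 3 points.
(b) Observable constraints: one x-axis crossing is at x = 0; it crosses the y-axis at the gridline y = 0.
(c) Together with the visible shape, these determine p as stated.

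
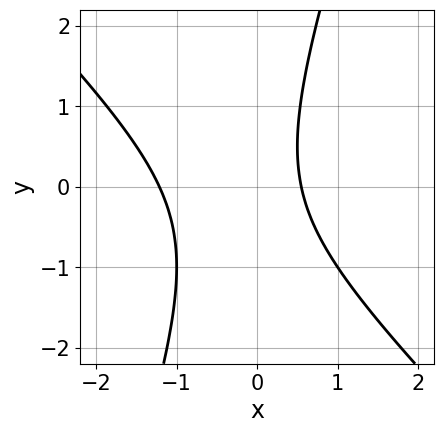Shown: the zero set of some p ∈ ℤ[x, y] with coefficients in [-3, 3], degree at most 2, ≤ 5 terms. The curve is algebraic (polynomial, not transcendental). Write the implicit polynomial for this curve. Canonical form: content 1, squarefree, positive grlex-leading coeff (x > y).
3*x^2 + 2*x*y - y^2 + 2*x - 2

(a) The degree is 2 — no degree-1 curve has this shape.
(b) Checking where it meets the axes: no y-intercept at any integer in the box.
(c) Assembling these constraints gives the stated polynomial.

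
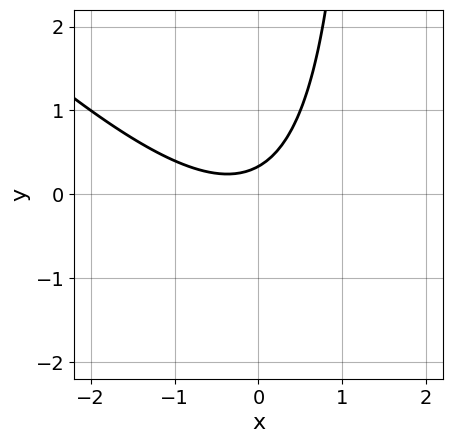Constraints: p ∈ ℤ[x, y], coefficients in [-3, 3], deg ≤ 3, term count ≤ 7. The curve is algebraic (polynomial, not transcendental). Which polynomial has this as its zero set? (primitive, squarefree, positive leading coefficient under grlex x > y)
Degree: no degree-1 curve has this shape, so deg p = 2.
Reading off the gridlines: it misses every integer gridline on the x-axis.
Putting this together gives p.

2*x^2 + 2*x*y + x - 3*y + 1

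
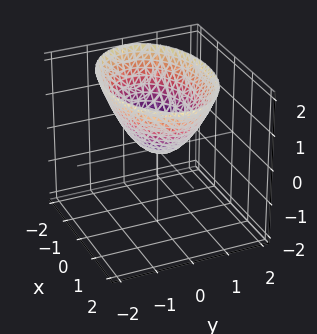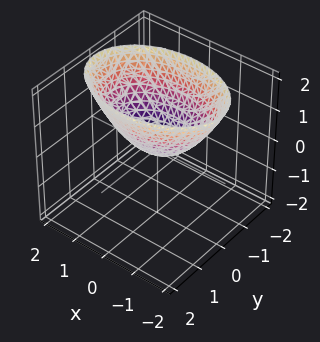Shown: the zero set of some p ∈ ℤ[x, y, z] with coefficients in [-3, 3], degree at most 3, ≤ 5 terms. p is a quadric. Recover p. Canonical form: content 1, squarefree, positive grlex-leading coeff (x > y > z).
x^2 + 2*y^2 - 2*z

Degree: a single bowl opening along one axis; a quadric, so deg p = 2.
Symmetries: mirror symmetry y ↦ −y ⇒ only even powers of y; the x ↦ −x reflection is a symmetry, so x appears only in even powers.
Checking where it meets the axes: one x-axis crossing is at x = 0; one z-axis crossing is at z = 0.
Fitting integer coefficients to these (and the overall shape) gives p.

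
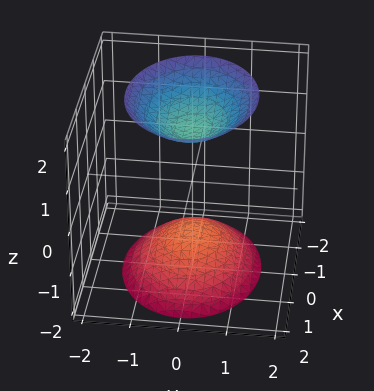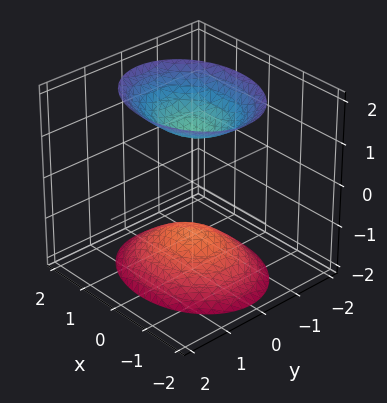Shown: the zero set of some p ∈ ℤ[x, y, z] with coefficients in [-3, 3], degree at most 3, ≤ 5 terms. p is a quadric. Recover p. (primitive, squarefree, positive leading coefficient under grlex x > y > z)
2*x^2 + 3*y^2 - 2*z^2 + 3

The picture has 2 separate pieces. Treating them together as one polynomial.
Degree: two sheets facing apart; a quadric, so deg p = 2.
Symmetries: the x ↦ −x reflection is a symmetry, so x appears only in even powers; the z ↦ −z reflection is a symmetry, so z appears only in even powers; mirror symmetry y ↦ −y ⇒ only even powers of y.
Observable constraints: the surface avoids every integer y-axis point in the box; it misses every integer gridline on the x-axis.
These observations pin down the coefficients.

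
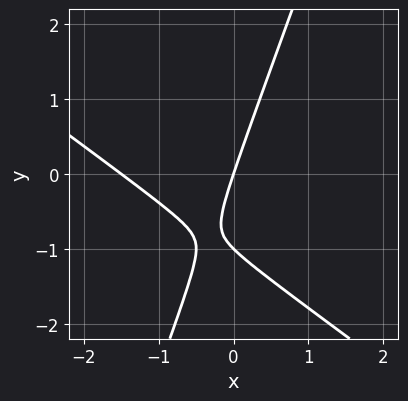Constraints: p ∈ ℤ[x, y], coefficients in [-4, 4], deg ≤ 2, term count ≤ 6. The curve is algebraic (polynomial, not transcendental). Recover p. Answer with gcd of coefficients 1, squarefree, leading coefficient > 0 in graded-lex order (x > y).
2*x^2 + 2*x*y - y^2 + 3*x - y

First, the degree is 2 — a generic line meets the curve in up to 2 points.
Next, observable constraints: it meets the x-axis at x = 0 (among the integer gridlines); the y-axis gridline crossings are at y ∈ {-1, 0}.
Finally, fitting integer coefficients to these (and the overall shape) gives p.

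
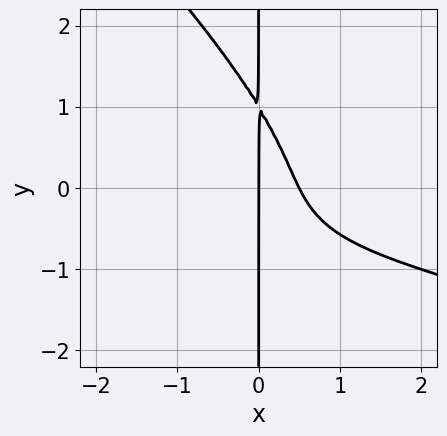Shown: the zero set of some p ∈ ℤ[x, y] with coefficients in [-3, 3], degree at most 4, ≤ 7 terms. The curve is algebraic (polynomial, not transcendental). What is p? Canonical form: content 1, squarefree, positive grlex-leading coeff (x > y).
x^2*y^2 + x*y^3 + 2*x^2*y + 2*x^2 - x

(a) deg p = 4. A generic line meets the curve in up to 4 points.
(b) From the visible intercepts: it crosses the x-axis at the gridline x = 0; every point of the y-axis in the box is on the curve.
(c) Assembling these constraints gives the stated polynomial.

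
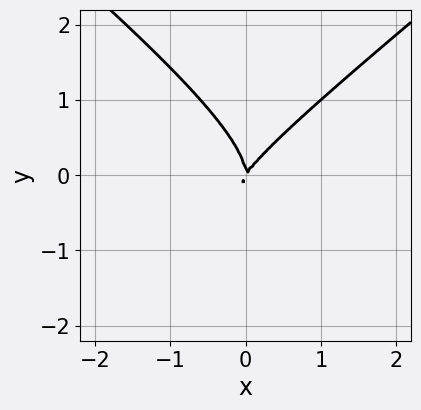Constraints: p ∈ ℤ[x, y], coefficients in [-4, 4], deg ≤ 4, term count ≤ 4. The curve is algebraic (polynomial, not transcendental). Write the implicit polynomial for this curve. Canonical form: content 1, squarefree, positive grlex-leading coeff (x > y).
2*x^2*y - 3*y^3 + 3*x^2 - 2*x*y

First, the degree is 3 — no degree-2 curve has this shape.
Next, from the visible intercepts: it crosses the x-axis at the gridline x = 0; it crosses the y-axis at the gridline y = 0.
Finally, fitting integer coefficients to these (and the overall shape) gives p.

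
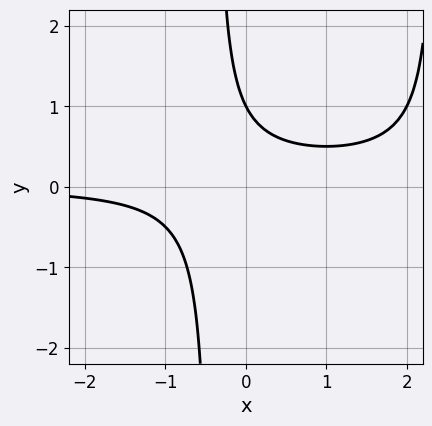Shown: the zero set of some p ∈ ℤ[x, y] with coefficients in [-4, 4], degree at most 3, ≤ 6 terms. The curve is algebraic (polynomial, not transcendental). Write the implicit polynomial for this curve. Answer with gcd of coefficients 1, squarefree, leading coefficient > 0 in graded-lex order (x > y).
First, deg p = 3.
Next, from the axis intercepts and sections: it meets the y-axis at y = 1 (among the integer gridlines); the curve avoids every integer x-axis point in the box.
Finally, these observations pin down the coefficients.

x^2*y - 2*x*y - y + 1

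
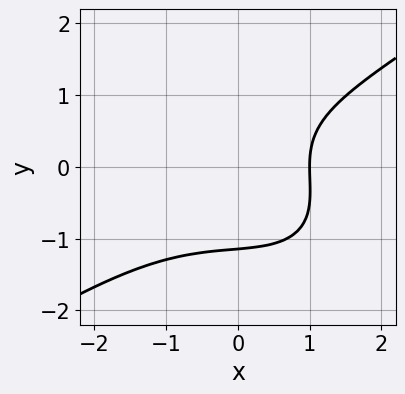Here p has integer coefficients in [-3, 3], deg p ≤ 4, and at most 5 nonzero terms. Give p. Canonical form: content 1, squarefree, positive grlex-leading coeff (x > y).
Degree: the shape is more complex than any degree-2 curve, so deg p = 3.
From the visible intercepts: it crosses the x-axis at the gridline x = 1.
Matching integer coefficients to the picture gives p.

x^3 - x*y^2 - 2*y^3 + 2*x - 3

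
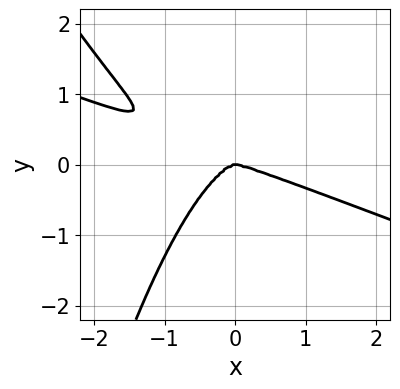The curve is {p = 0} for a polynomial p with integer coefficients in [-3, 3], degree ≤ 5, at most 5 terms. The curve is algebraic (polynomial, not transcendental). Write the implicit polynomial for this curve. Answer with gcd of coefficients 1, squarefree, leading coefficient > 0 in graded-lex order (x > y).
1. The degree is 4 — a generic line meets the curve in up to 4 points.
2. Observable constraints: it meets the x-axis at x = 0 (among the integer gridlines); it meets the y-axis at y = 0 (among the integer gridlines).
3. Matching integer coefficients to the picture gives p.

x^4 + 3*x^3*y + x^2*y^2 + 3*y^3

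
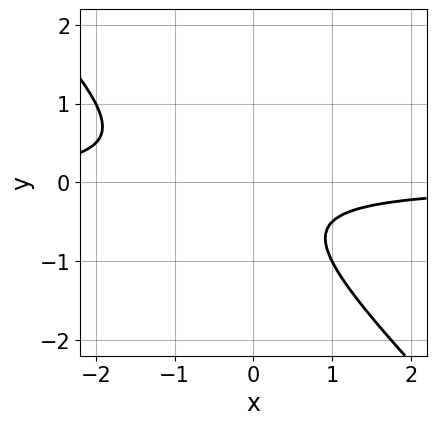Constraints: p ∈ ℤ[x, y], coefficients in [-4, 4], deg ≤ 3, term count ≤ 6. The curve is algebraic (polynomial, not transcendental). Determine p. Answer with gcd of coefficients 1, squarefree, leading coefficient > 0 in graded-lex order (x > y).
(a) The degree is 2 — a generic line meets the curve in up to 2 points.
(b) Observable constraints: it misses every integer gridline on the x-axis; the curve avoids every integer y-axis point in the box.
(c) Putting this together gives p.

2*x*y + 2*y^2 + y + 1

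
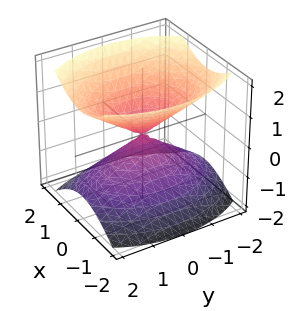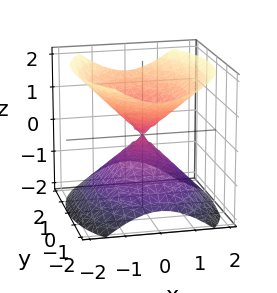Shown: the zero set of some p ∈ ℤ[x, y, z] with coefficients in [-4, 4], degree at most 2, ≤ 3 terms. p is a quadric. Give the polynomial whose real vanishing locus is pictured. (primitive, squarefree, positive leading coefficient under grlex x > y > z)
(a) I count 2 distinct pieces. They look like related sheets of one shape, so recover p as a whole.
(b) Degree: a double cone through the origin; a quadric, so deg p = 2.
(c) Symmetries: it's symmetric under y → −y, forcing even powers of y; it's symmetric under x → −x, forcing even powers of x; it's symmetric under z → −z, forcing even powers of z.
(d) Against the integer gridlines: it meets the z-axis at z = 0 (among the integer gridlines); it meets the x-axis at x = 0 (among the integer gridlines); it crosses the y-axis at the gridline y = 0.
(e) Together with the visible shape, these determine p as stated.

2*x^2 + y^2 - 2*z^2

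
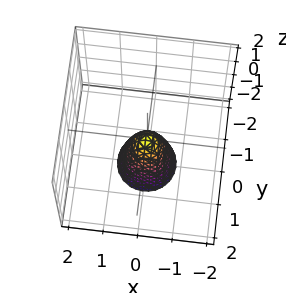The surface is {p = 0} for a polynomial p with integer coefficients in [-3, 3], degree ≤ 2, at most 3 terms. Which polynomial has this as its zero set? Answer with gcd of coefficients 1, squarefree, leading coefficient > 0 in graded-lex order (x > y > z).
First, degree: a single bowl opening along one axis; a quadric, so deg p = 2.
Then, symmetries: rotational symmetry about the z-axis ⇒ p depends on x, y only through x² + y².
Next, against the integer gridlines: one z-axis crossing is at z = 0; a circular section at z = -1 has radius between 0 and 1.
Finally, putting this together gives p.

3*x^2 + 3*y^2 + z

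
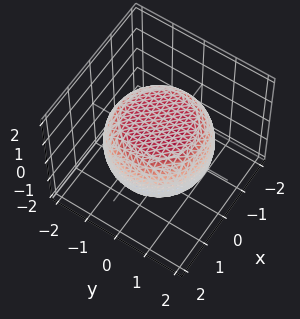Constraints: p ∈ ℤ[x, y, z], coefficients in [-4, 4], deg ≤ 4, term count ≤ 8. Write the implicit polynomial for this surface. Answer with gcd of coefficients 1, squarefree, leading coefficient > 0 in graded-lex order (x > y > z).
First, degree: no degree-3 surface has this shape, so deg p = 4.
Next, by symmetry, the z-axis is an axis of rotation, so x and y enter only as x² + y².
Then, observable constraints: among the integer gridlines, it crosses the z-axis at z ∈ {-1, 1}; a circular section at z = -1 has radius exactly 1.
Finally, together with the visible shape, these determine p as stated.

x^4 + 2*x^2*y^2 + y^4 - x^2 - y^2 + 3*z^2 - 3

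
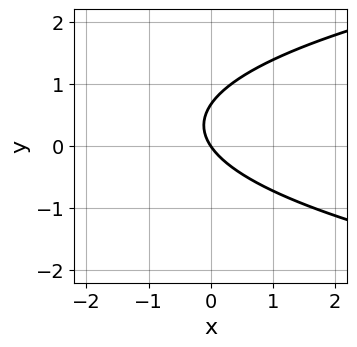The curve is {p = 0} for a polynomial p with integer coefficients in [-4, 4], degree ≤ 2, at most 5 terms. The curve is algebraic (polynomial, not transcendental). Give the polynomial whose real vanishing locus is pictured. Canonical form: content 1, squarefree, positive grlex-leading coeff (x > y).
3*y^2 - 3*x - 2*y

deg p = 2. A generic line meets the curve in up to 2 points.
Checking where it meets the axes: it crosses the x-axis at the gridline x = 0; one y-axis crossing is at y = 0.
Assembling these constraints gives the stated polynomial.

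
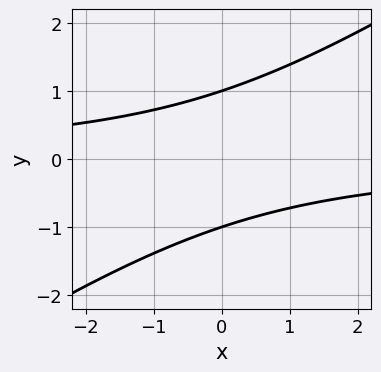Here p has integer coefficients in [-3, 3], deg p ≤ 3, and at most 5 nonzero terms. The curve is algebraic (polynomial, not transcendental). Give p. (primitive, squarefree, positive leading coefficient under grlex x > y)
1. Degree: the shape is more complex than any degree-1 curve, so deg p = 2.
2. Checking where it meets the axes: the curve avoids every integer x-axis point in the box; among the integer gridlines, it crosses the y-axis at y ∈ {-1, 1}.
3. Together with the visible shape, these determine p as stated.

2*x*y - 3*y^2 + 3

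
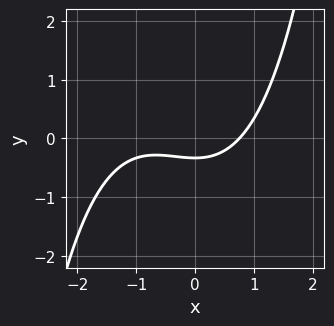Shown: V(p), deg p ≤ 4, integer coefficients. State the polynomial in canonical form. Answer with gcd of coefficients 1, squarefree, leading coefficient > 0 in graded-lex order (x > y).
(a) deg p = 3.
(b) Matching integer coefficients to the picture gives p.

x^3 + x^2 - 3*y - 1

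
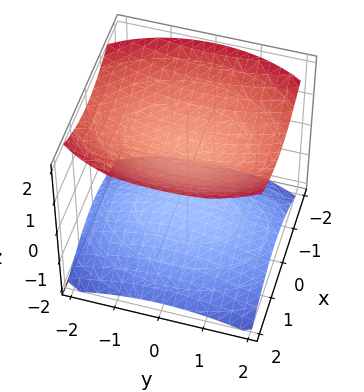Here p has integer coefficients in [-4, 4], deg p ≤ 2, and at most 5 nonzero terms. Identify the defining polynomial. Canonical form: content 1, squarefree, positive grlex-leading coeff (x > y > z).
2*x^2 + y^2 - 3*z^2 + 3

(a) The picture has 2 separate pieces. Treating them together as one polynomial.
(b) deg p = 2. Two separate bowl-shaped sheets opening away from each other; a quadric.
(c) Symmetries: mirror symmetry y ↦ −y ⇒ only even powers of y; the x ↦ −x reflection is a symmetry, so x appears only in even powers; mirror symmetry z ↦ −z ⇒ only even powers of z.
(d) From the visible intercepts: the z-axis gridline crossings are at z ∈ {-1, 1}; the surface avoids every integer x-axis point in the box; it misses every integer gridline on the y-axis.
(e) The integer polynomial consistent with all of this is the stated p.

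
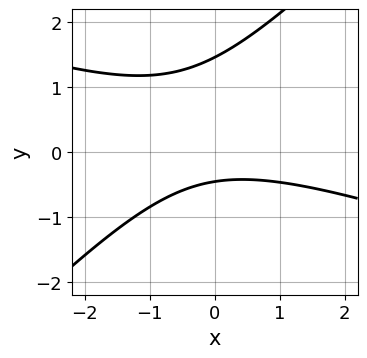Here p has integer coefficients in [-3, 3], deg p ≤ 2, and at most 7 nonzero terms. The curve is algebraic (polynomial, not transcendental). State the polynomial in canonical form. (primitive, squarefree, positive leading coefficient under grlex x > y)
x^2 + 2*x*y - 3*y^2 + 3*y + 2

(a) Degree: the shape is more complex than any degree-1 curve, so deg p = 2.
(b) Reading off the gridlines: it misses every integer gridline on the x-axis.
(c) Solving for integer coefficients yields p as stated.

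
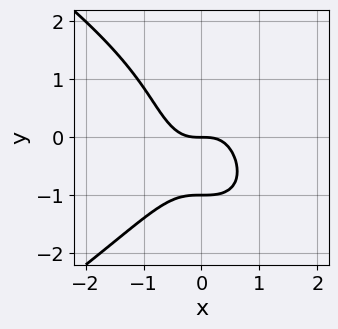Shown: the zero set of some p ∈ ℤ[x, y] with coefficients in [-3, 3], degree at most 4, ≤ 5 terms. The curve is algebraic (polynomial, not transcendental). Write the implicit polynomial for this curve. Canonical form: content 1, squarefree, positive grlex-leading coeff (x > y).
1. The degree is 4 — a generic line meets the curve in up to 4 points.
2. From the visible intercepts: the y-axis gridline crossings are at y ∈ {-1, 0}; one x-axis crossing is at x = 0.
3. Putting this together gives p.

y^4 + 3*x^3 + y^2 + 2*y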